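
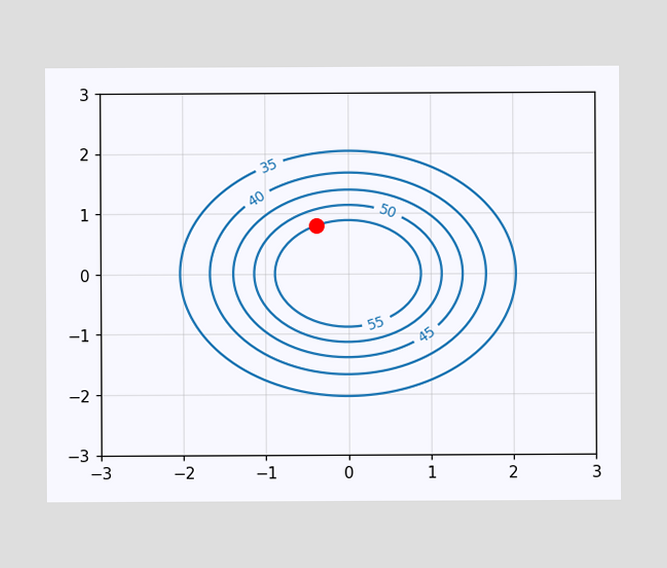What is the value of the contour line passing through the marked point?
The marked point sits on the contour labelled 55.

55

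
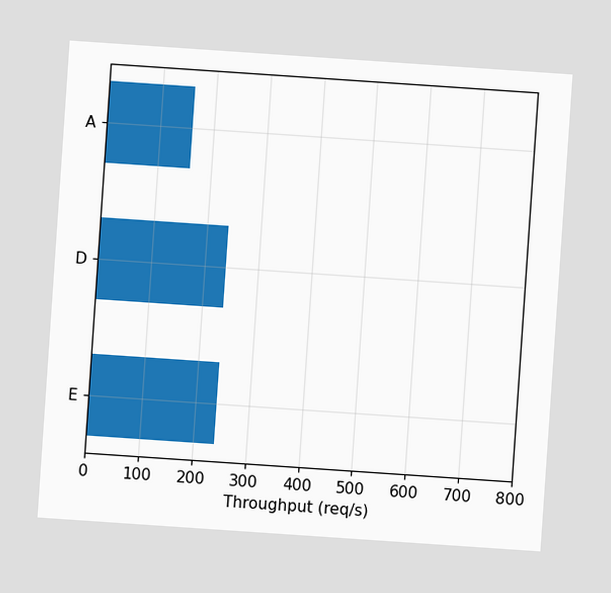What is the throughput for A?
The chart is tilted about 4° clockwise. Reading along the chart's x-axis, the A bar reaches 160req/s.

160req/s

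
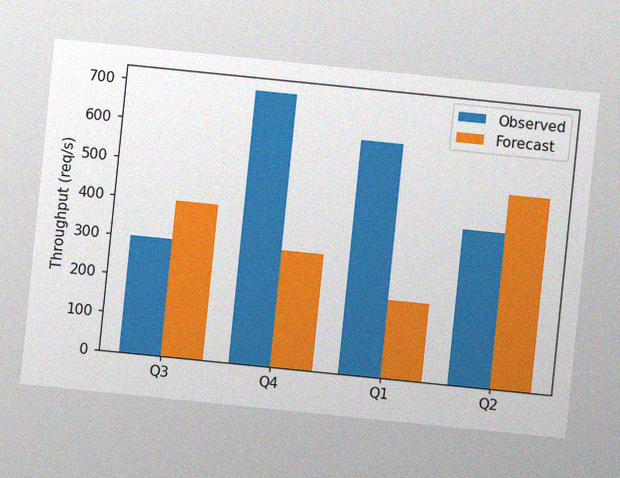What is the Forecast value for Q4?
300req/s

The chart is tilted about 6° clockwise, with some photo noise. The Forecast bar at Q4 reaches 300req/s on the y-axis.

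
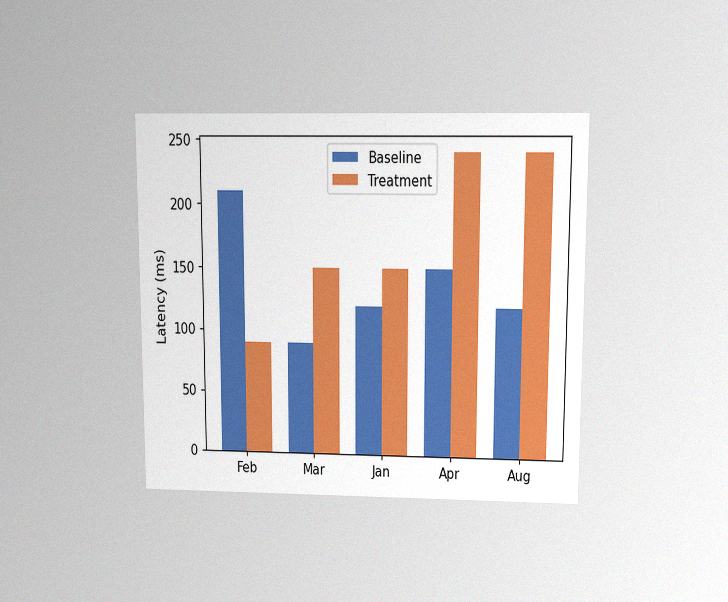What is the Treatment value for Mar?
The chart is viewed slightly from above, with some photo noise. The Treatment bar at Mar reaches 150ms on the y-axis.

150ms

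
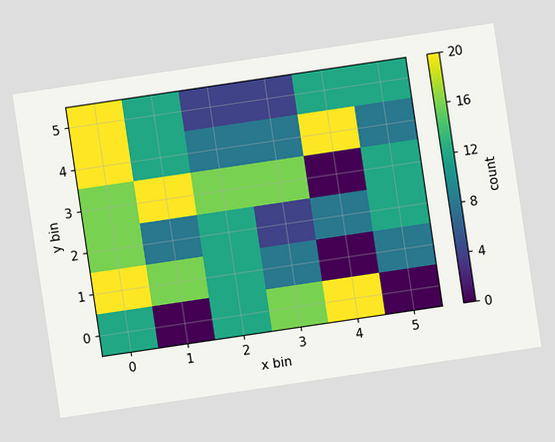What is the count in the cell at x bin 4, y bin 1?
The chart is tilted about 8° counter-clockwise. Matching the cell (4, 1) against the colorbar gives 0.

0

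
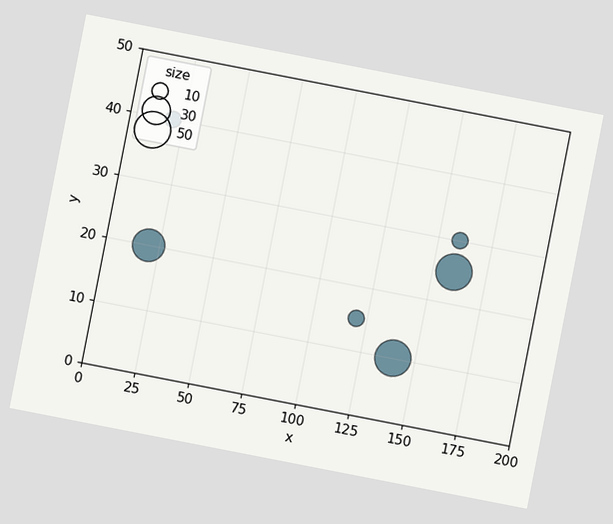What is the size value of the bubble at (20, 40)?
The chart is tilted about 11° clockwise. Matching the bubble at (20, 40) against the size legend gives 10.

10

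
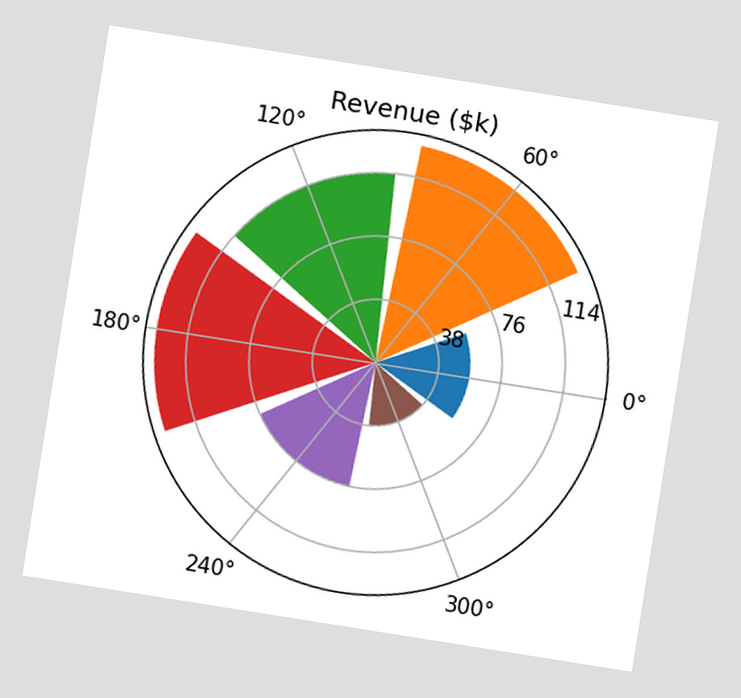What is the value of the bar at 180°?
$133k

The chart is tilted about 9° clockwise. The bar at 180° reaches $133k on the radial axis.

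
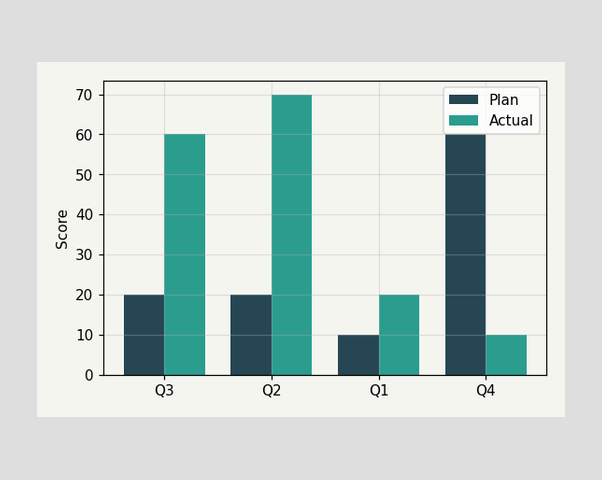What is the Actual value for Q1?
The Actual bar at Q1 reaches 20 on the y-axis.

20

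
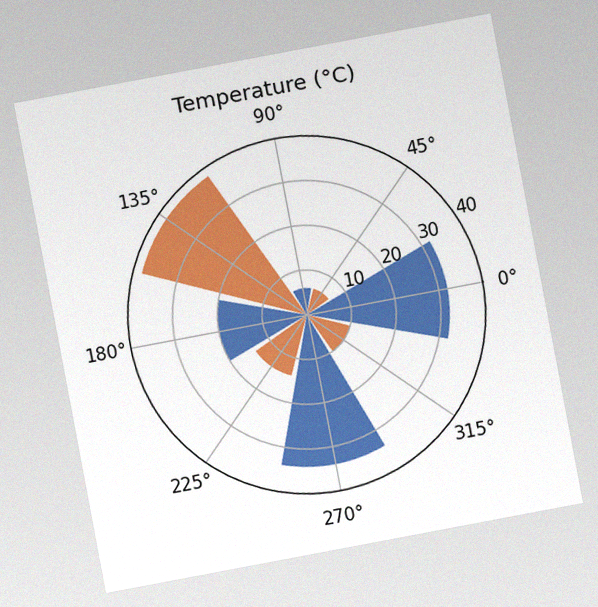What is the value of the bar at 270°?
34°C

The chart is tilted about 11° counter-clockwise, with some photo noise. The bar at 270° reaches 34°C on the radial axis.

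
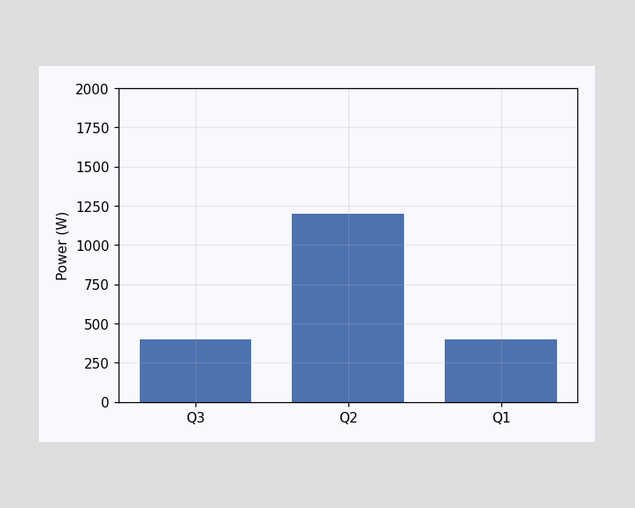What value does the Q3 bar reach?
400W

Reading along the chart's y-axis, the Q3 bar reaches 400W.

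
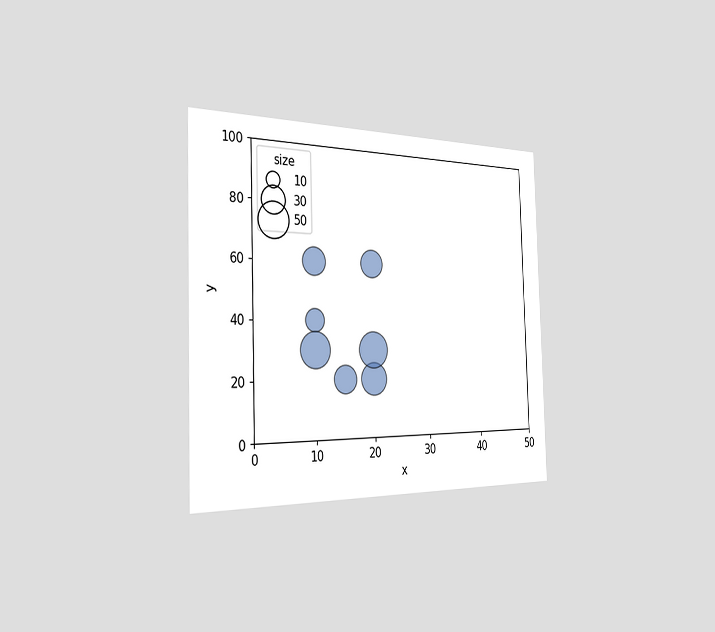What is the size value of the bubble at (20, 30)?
50

The chart is viewed slightly from the left. Matching the bubble at (20, 30) against the size legend gives 50.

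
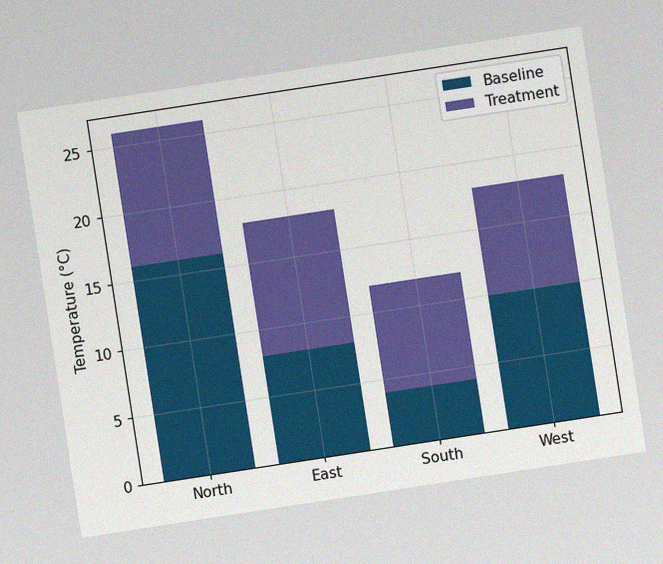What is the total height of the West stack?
18°C

The chart is tilted about 9° counter-clockwise, with some photo noise. The West stack's top reaches 18°C on the y-axis.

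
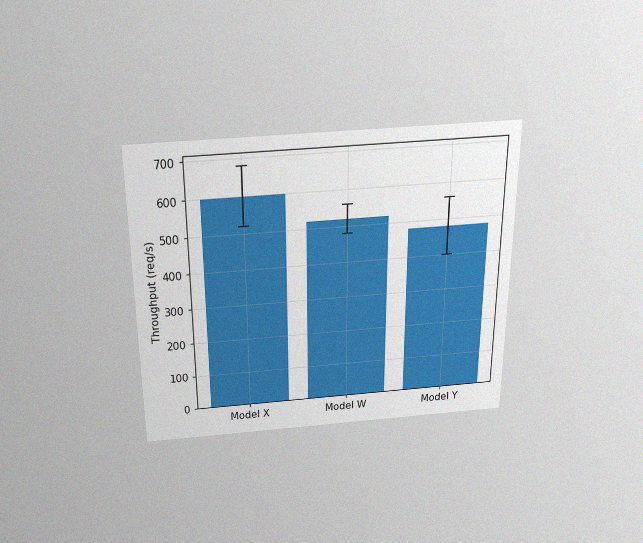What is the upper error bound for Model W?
The chart is viewed slightly from above, with some photo noise. The Model W bar's upper whisker reaches 560req/s.

560req/s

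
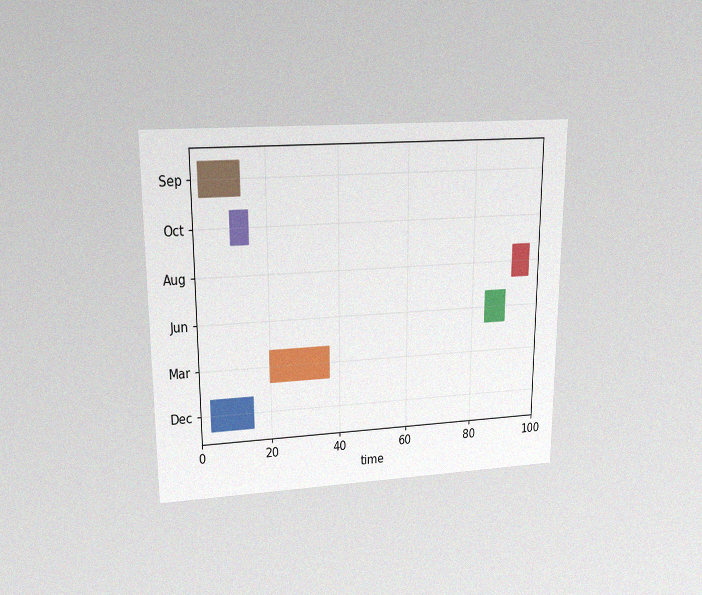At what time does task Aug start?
The chart is viewed at a slight angle, with some photo noise. The Aug bar begins at t=92.

92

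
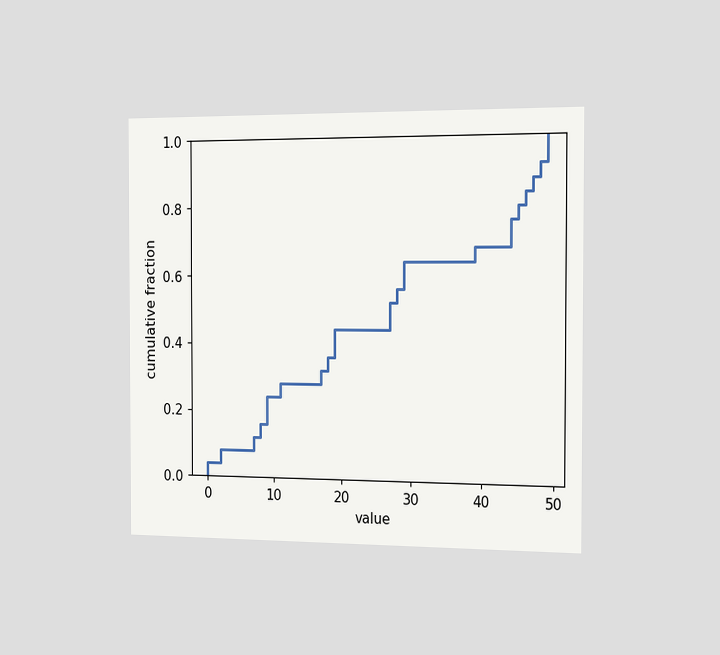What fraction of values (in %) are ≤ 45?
The chart is viewed slightly from the right. At x=45 the ECDF step is at 80%.

80%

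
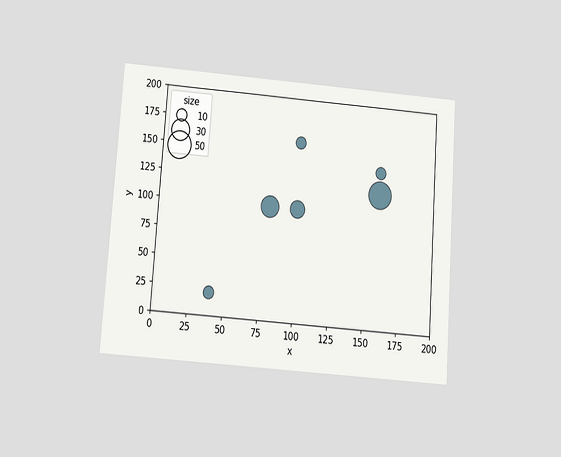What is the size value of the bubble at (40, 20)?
The chart is tilted about 4° clockwise and viewed slightly from below. Matching the bubble at (40, 20) against the size legend gives 10.

10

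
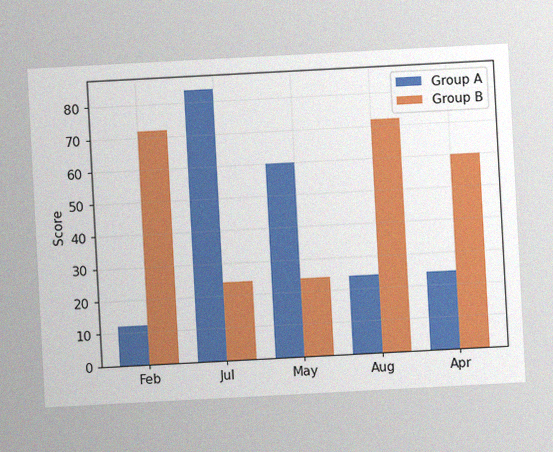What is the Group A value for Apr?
24

The chart is tilted about 3° counter-clockwise, with some photo noise. The Group A bar at Apr reaches 24 on the y-axis.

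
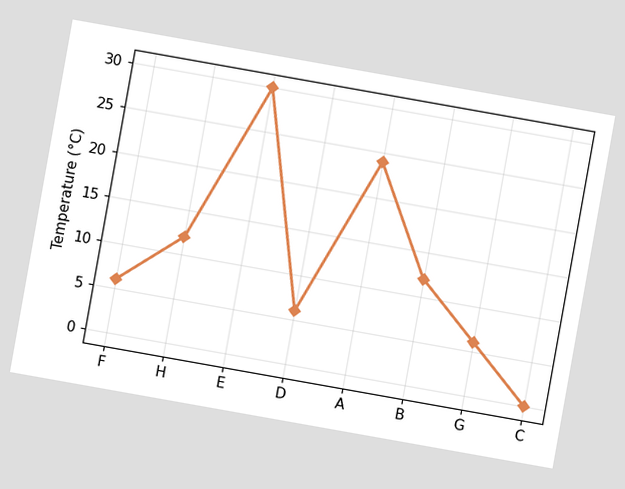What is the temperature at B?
The chart is tilted about 10° clockwise. At B, the line is at 12°C.

12°C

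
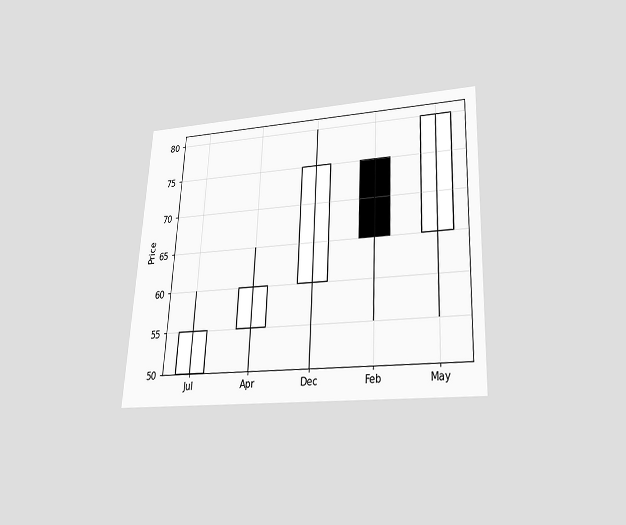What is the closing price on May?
The chart is tilted about 3° clockwise and viewed slightly from below. The May candle closes at 80.

80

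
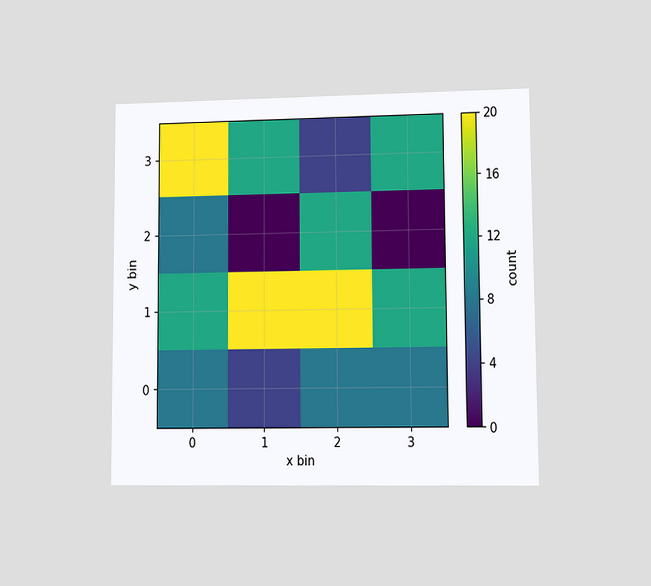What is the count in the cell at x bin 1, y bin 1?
20

The chart is viewed at a slight angle. Matching the cell (1, 1) against the colorbar gives 20.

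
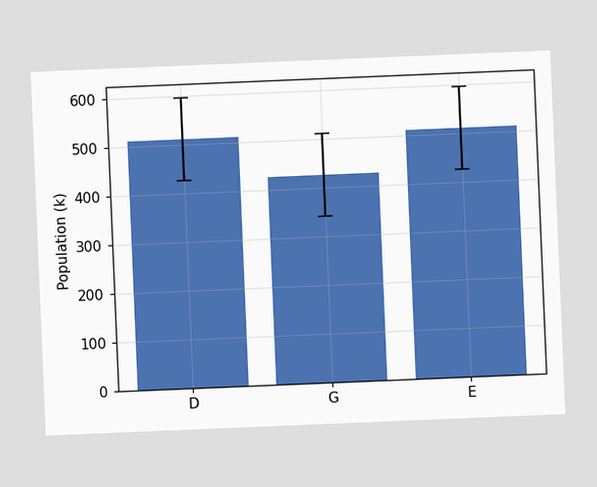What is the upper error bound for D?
595k

The chart is tilted about 2° counter-clockwise. The D bar's upper whisker reaches 595k.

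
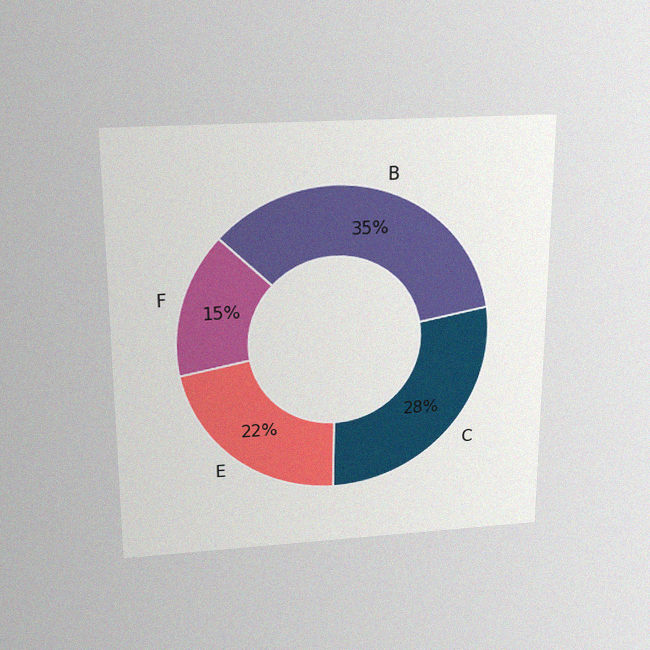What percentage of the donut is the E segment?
22%

The chart is viewed slightly from above, with some photo noise. The E segment takes up 22% of the ring.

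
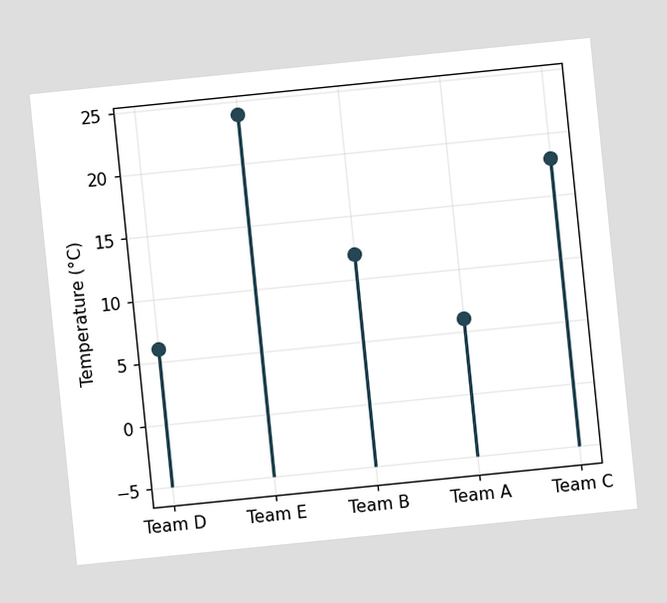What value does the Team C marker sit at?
18°C

The chart is tilted about 6° counter-clockwise. The Team C marker sits at 18°C.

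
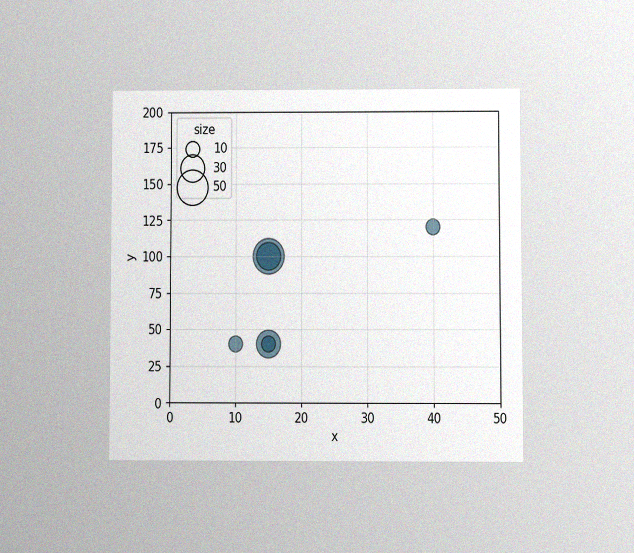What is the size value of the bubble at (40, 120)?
10

The chart is viewed at a slight angle, with some photo noise. Matching the bubble at (40, 120) against the size legend gives 10.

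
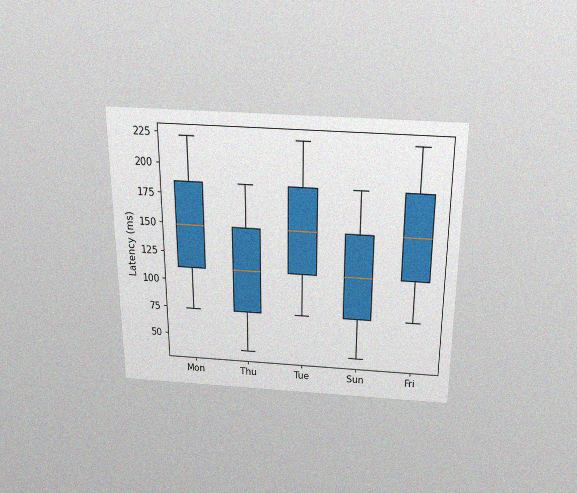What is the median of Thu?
111ms

The chart is viewed slightly from above, with some photo noise. The median line in the Thu box sits at 111ms.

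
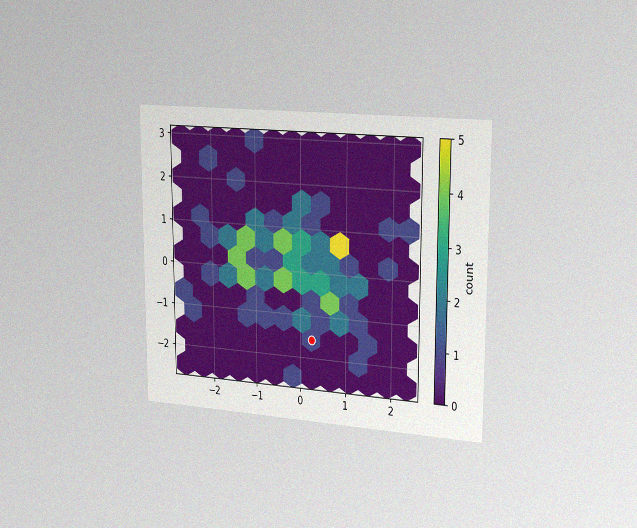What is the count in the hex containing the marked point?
The chart is viewed slightly from the right, with some photo noise. The marked hex reads 1 on the colorbar.

1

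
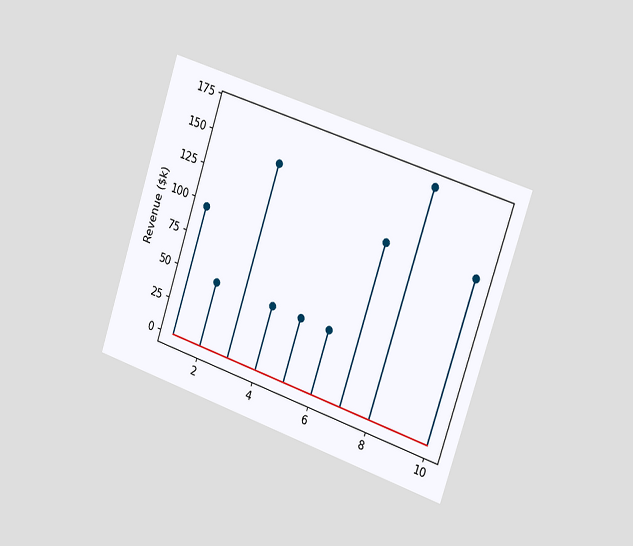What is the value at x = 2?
The chart is tilted about 18° clockwise and viewed slightly from the right. The stem at x=2 reaches $48k.

$48k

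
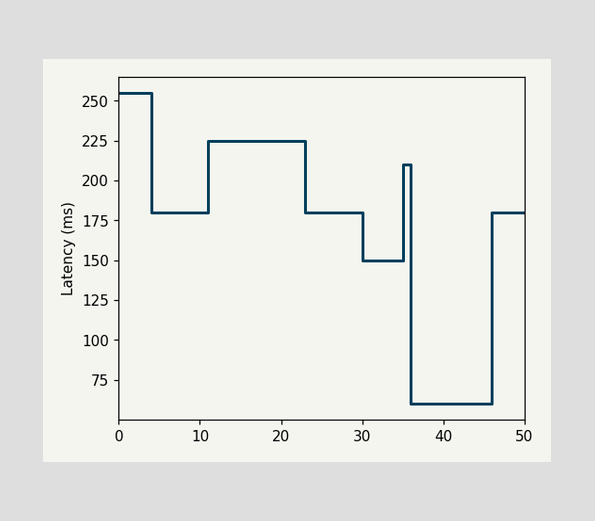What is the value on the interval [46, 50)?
On [46, 50) the step sits at 180ms.

180ms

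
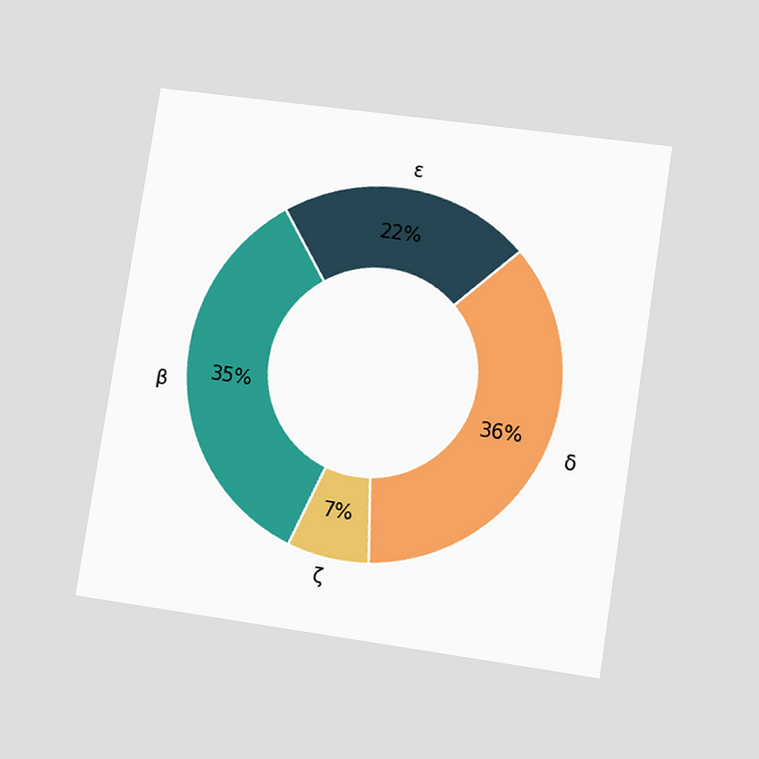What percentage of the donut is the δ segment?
The chart is tilted about 9° clockwise and viewed at a slight angle. The δ segment takes up 36% of the ring.

36%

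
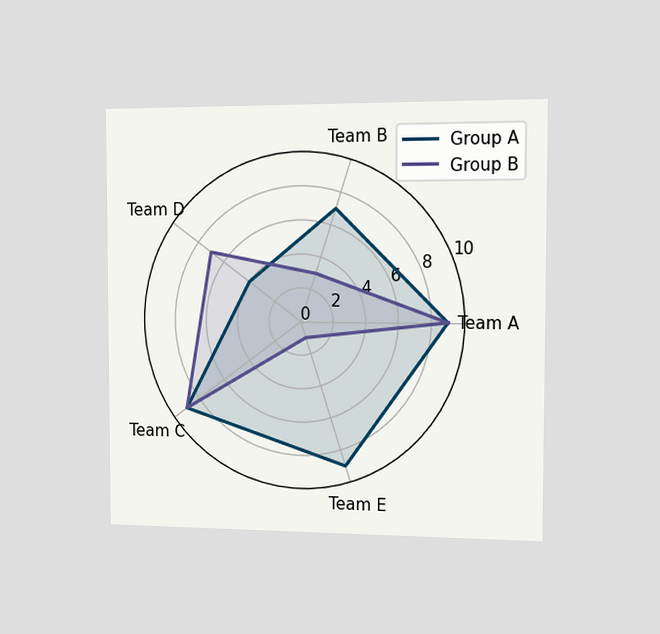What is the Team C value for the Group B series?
9

The chart is viewed slightly from the right. On the Team C axis, Group B reaches 9.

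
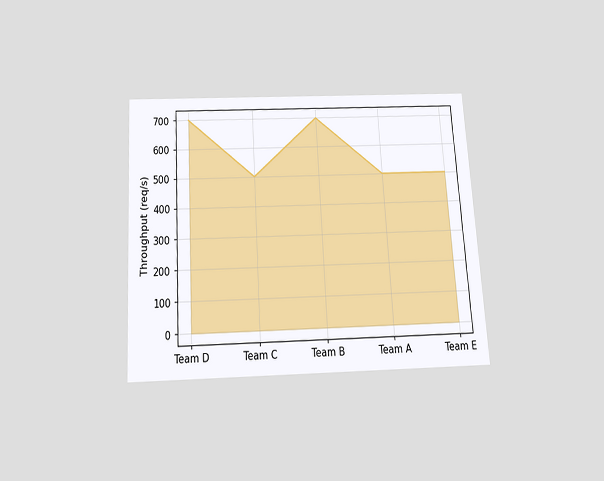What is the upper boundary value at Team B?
The chart is tilted about 3° counter-clockwise and viewed slightly from below. At Team B the upper boundary is at 700req/s.

700req/s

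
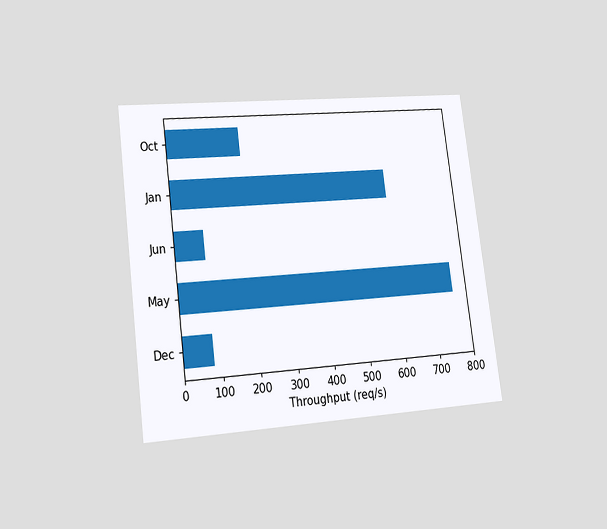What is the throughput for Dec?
The chart is tilted about 7° counter-clockwise and viewed at a slight angle. Reading along the chart's x-axis, the Dec bar reaches 80req/s.

80req/s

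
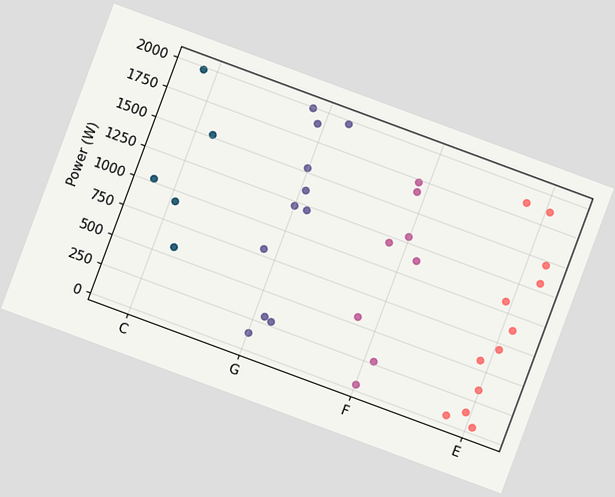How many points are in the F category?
The chart is tilted about 20° clockwise. Counting the markers in the F column gives 8.

8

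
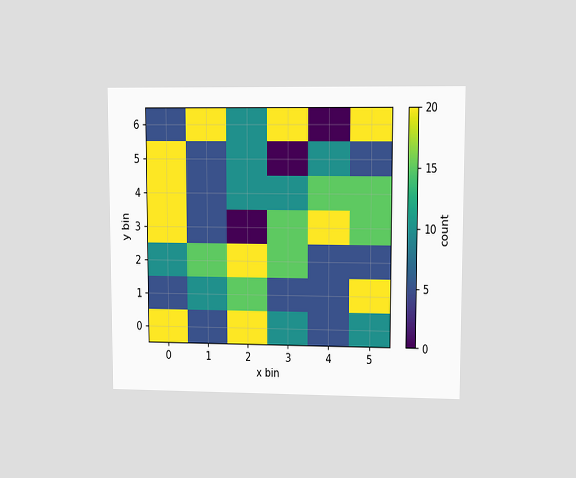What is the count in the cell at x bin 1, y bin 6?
The chart is viewed at a slight angle. Matching the cell (1, 6) against the colorbar gives 20.

20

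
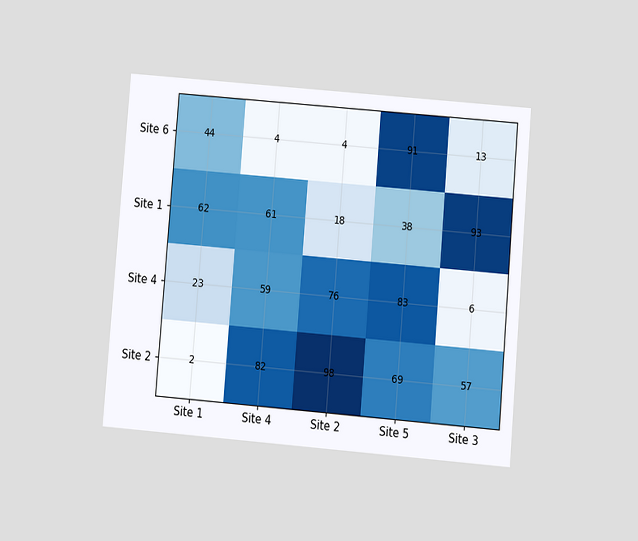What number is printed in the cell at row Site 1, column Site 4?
61

The chart is tilted about 5° clockwise and viewed at a slight angle. The (Site 1, Site 4) cell reads 61.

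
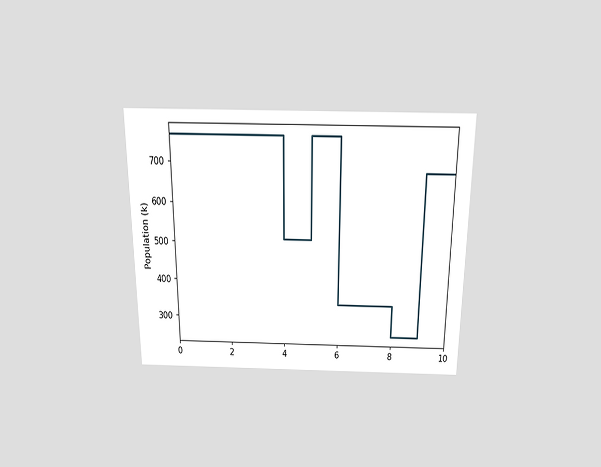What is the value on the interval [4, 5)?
The chart is viewed slightly from above. On [4, 5) the step sits at 510k.

510k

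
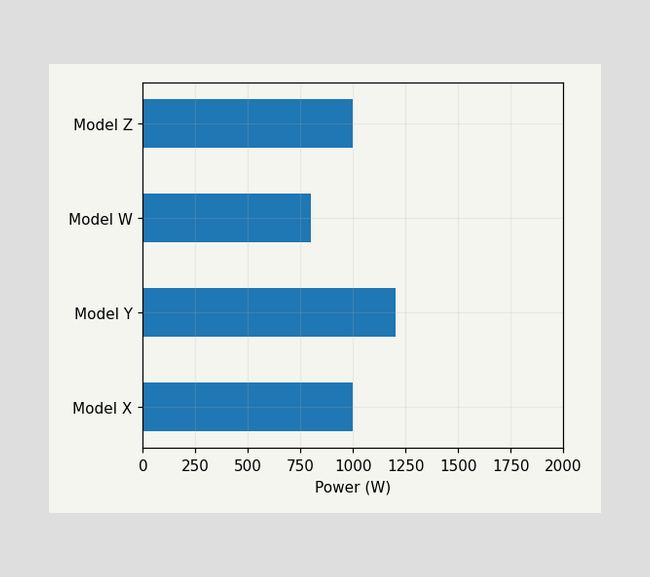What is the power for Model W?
Reading along the chart's x-axis, the Model W bar reaches 800W.

800W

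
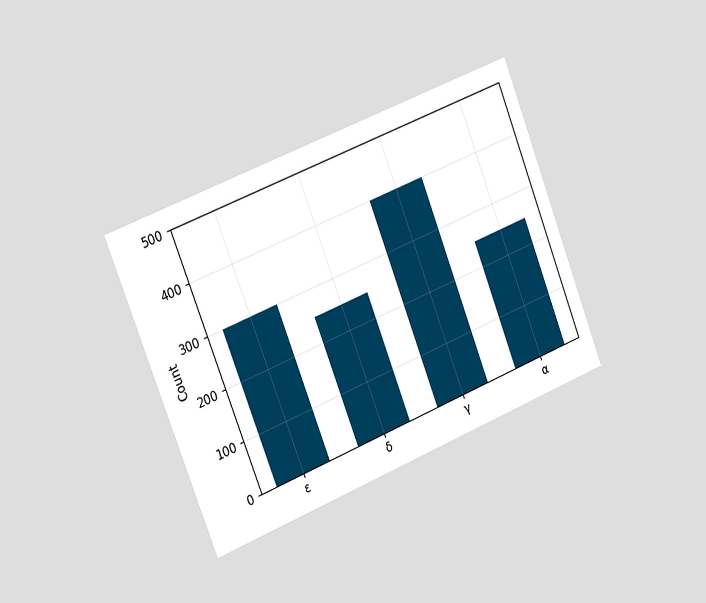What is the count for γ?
The chart is tilted about 21° counter-clockwise and viewed slightly from the left. Reading along the chart's y-axis, the γ bar reaches 400.

400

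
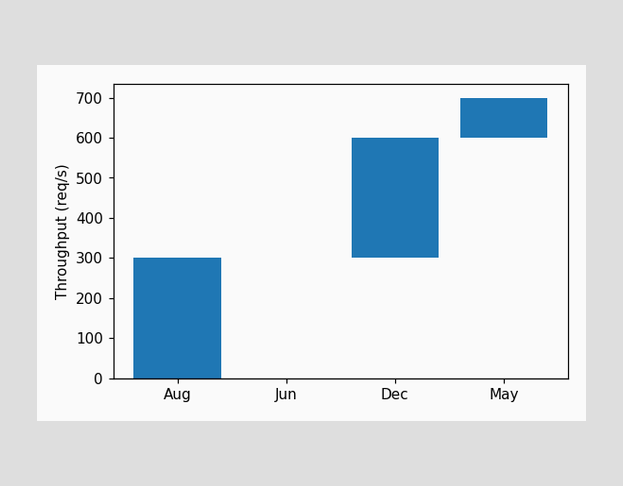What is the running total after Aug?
300req/s

After Aug the running total reaches 300req/s.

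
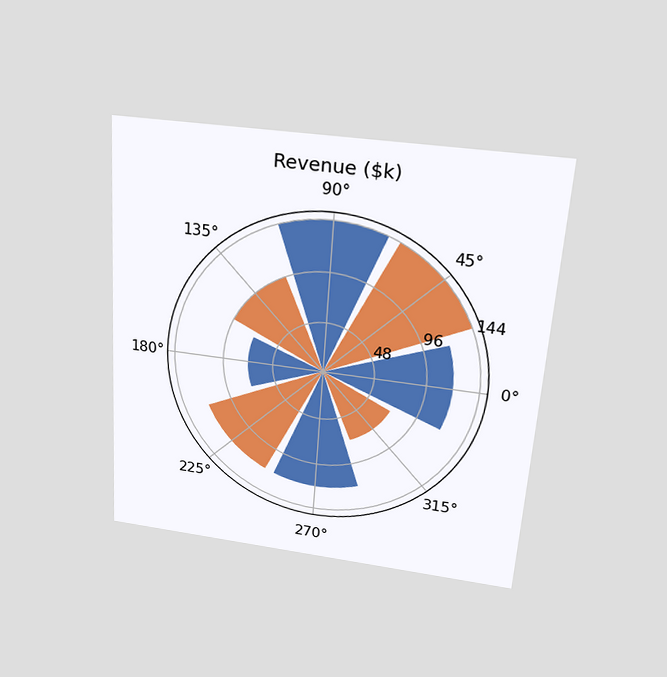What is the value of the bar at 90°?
The chart is tilted about 4° clockwise and viewed slightly from above. The bar at 90° reaches $144k on the radial axis.

$144k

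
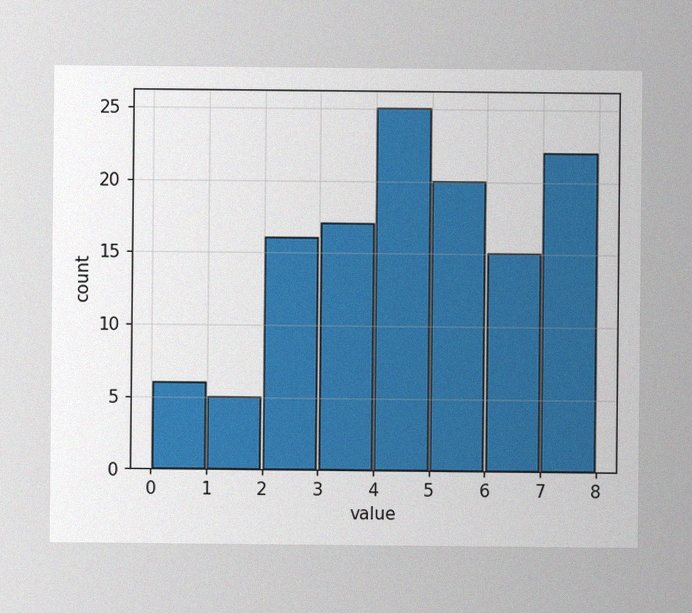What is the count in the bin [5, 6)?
The image has some photo noise and uneven lighting. The [5, 6) bin has height 20.

20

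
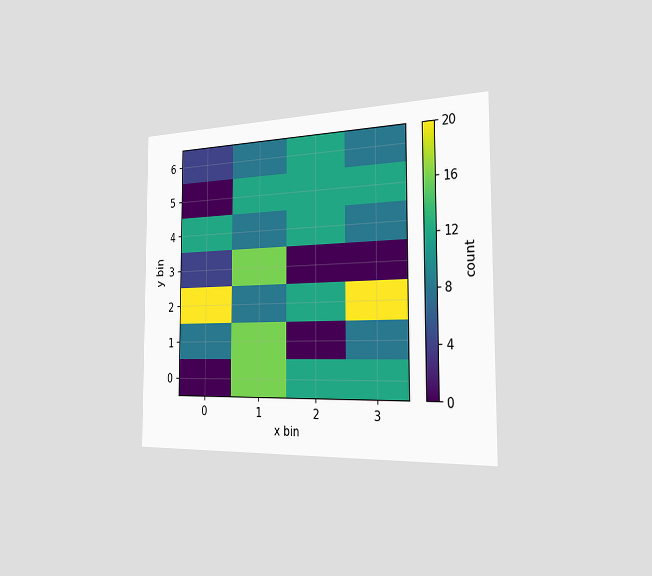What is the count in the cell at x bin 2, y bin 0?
12

The chart is viewed slightly from the right. Matching the cell (2, 0) against the colorbar gives 12.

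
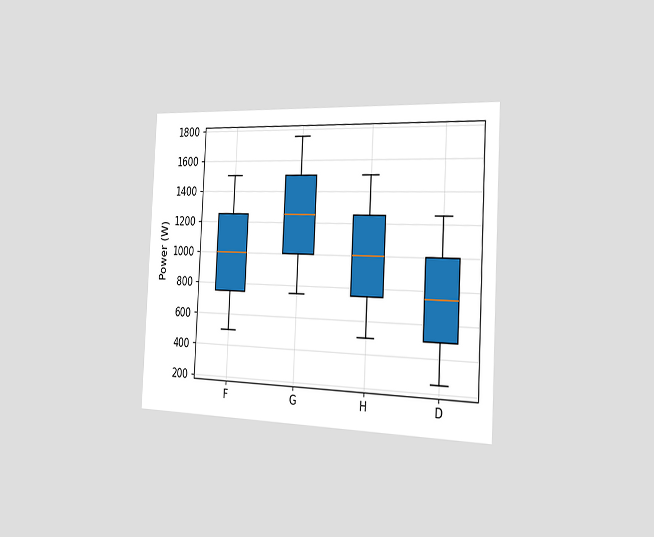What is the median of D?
750W

The chart is tilted about 3° clockwise and viewed slightly from the right. The median line in the D box sits at 750W.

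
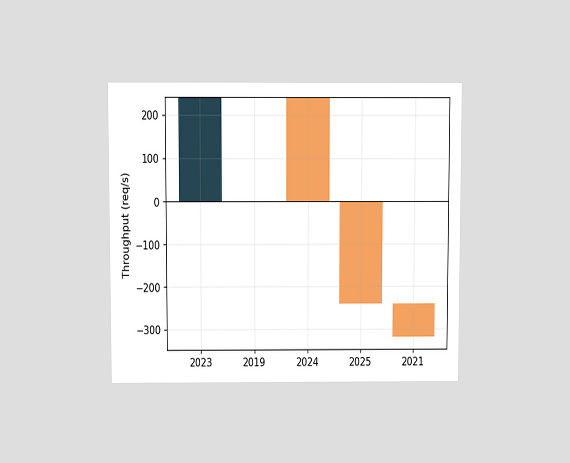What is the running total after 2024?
0req/s

The chart is viewed slightly from above. After 2024 the running total reaches 0req/s.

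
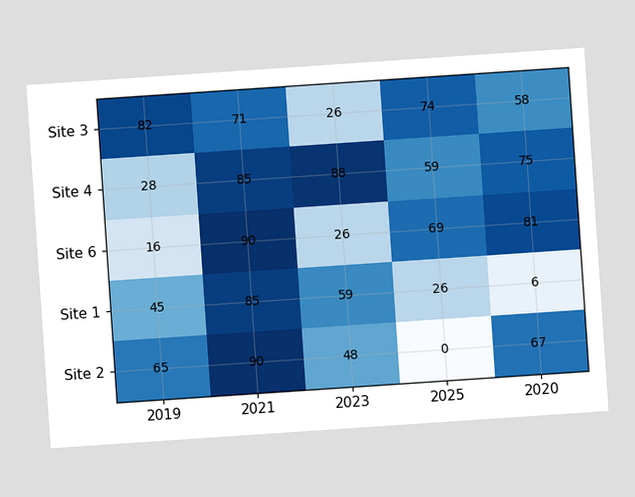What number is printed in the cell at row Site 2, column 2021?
90

The chart is tilted about 4° counter-clockwise. The (Site 2, 2021) cell reads 90.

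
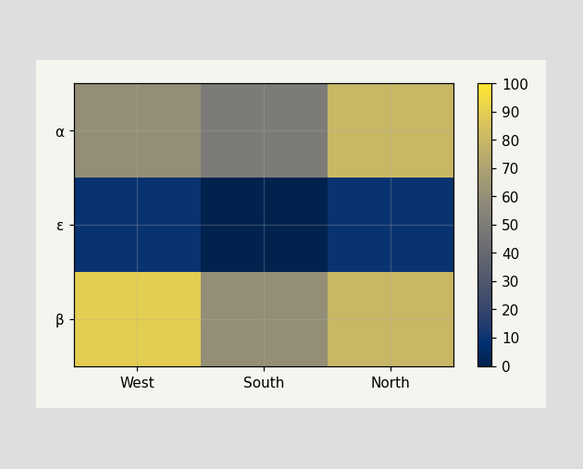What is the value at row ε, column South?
0

Matching cell (ε, South) against the colorbar gives 0.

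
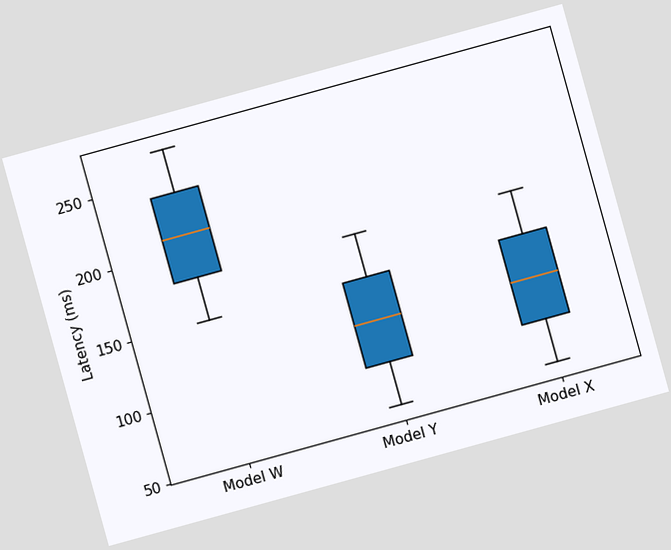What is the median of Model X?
The chart is tilted about 15° counter-clockwise. The median line in the Model X box sits at 120ms.

120ms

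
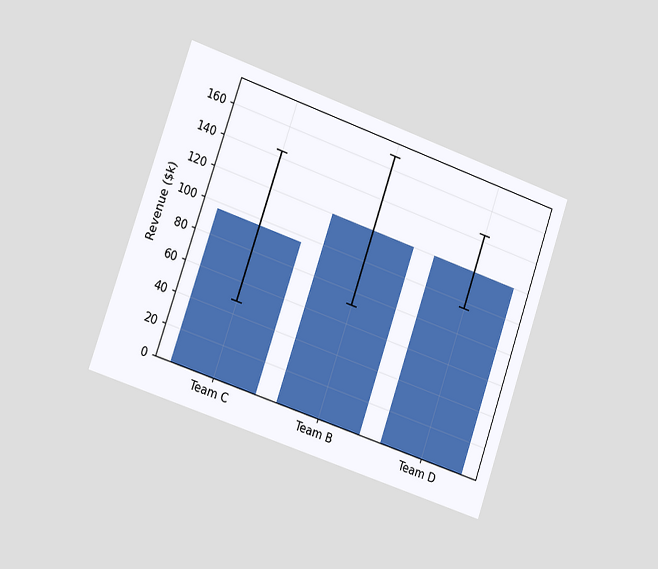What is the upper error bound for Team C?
$144k

The chart is tilted about 19° clockwise and viewed slightly from the left. The Team C bar's upper whisker reaches $144k.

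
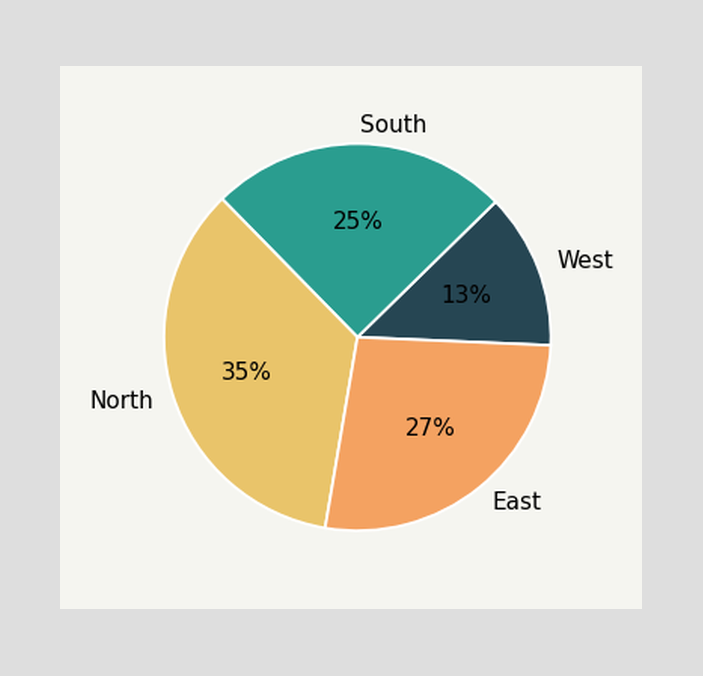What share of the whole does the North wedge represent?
The North slice takes up 35% of the pie.

35%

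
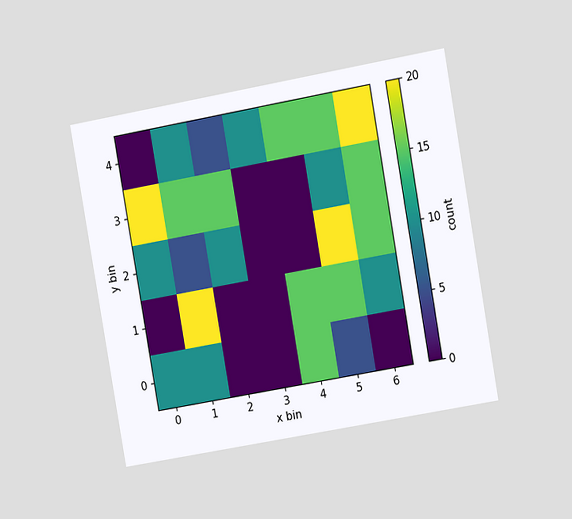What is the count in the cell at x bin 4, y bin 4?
15

The chart is tilted about 10° counter-clockwise and viewed at a slight angle. Matching the cell (4, 4) against the colorbar gives 15.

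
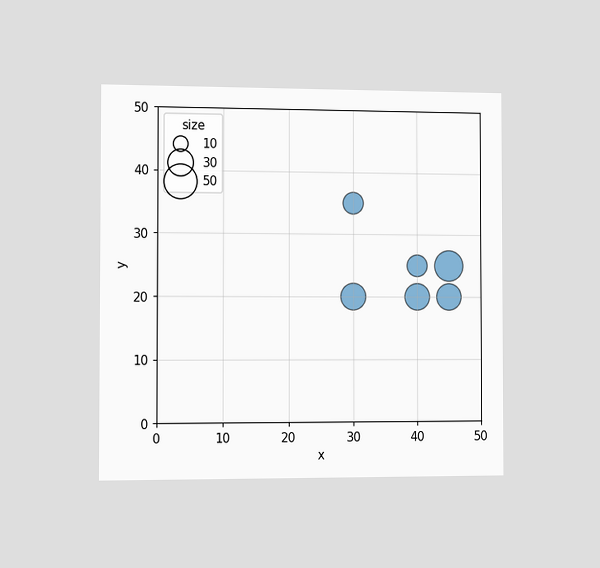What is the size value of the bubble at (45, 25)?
40

The chart is viewed slightly from the left. Matching the bubble at (45, 25) against the size legend gives 40.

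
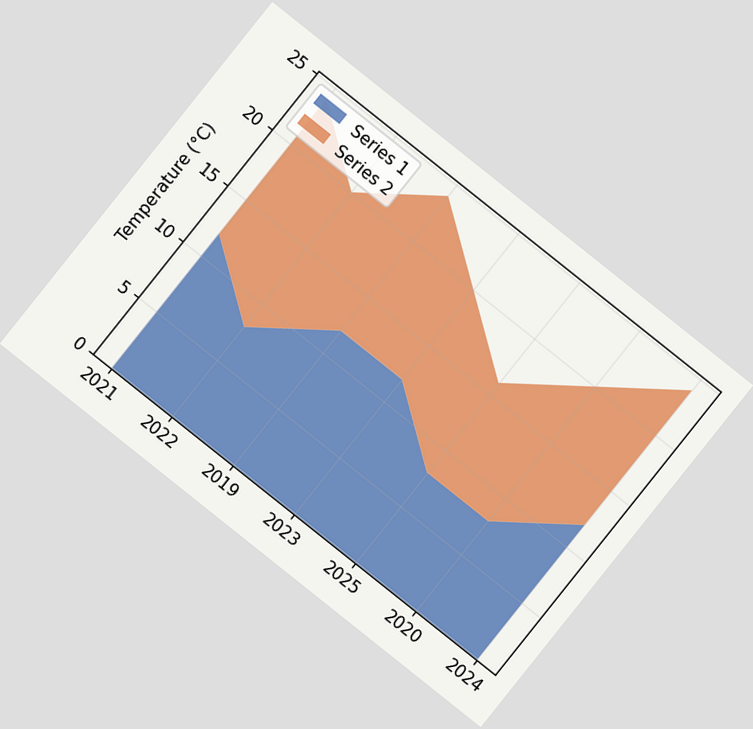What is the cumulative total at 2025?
The chart is tilted about 39° clockwise. The stacked total at 2025 reaches 16°C.

16°C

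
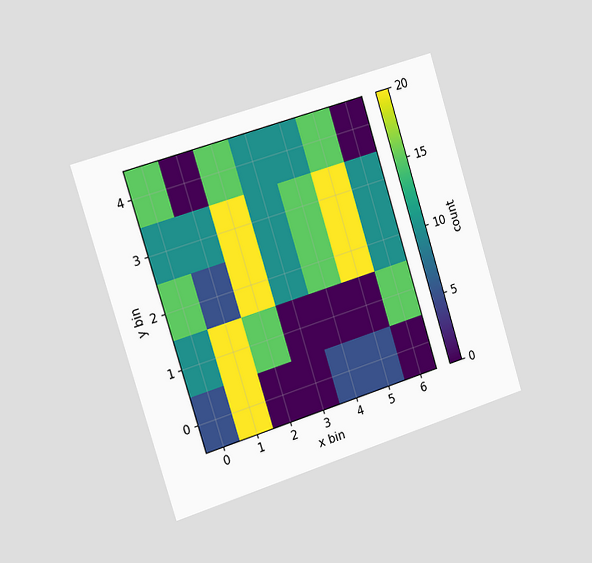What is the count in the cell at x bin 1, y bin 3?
10

The chart is tilted about 17° counter-clockwise and viewed slightly from the left. Matching the cell (1, 3) against the colorbar gives 10.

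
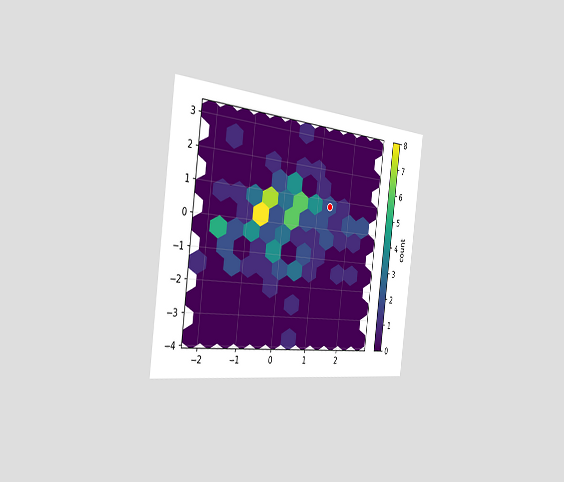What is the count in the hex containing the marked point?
The chart is tilted about 7° clockwise and viewed slightly from the left. The marked hex reads 2 on the colorbar.

2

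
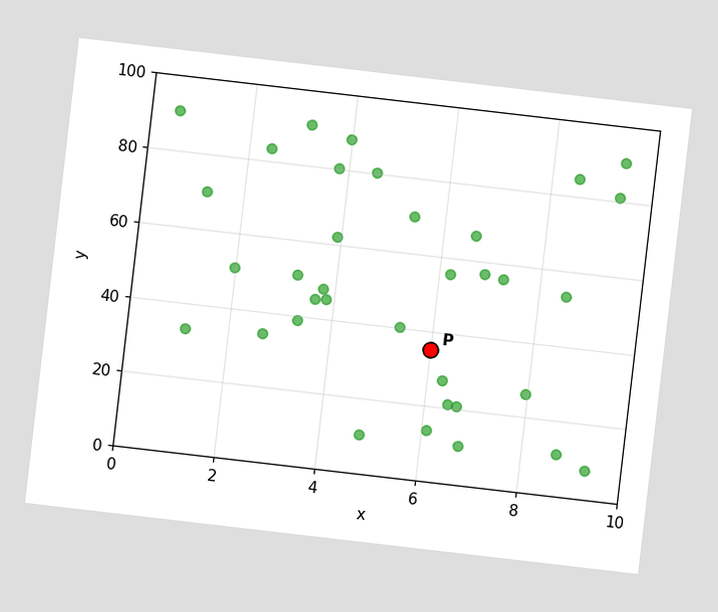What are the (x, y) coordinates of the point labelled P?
(6, 35)

The chart is tilted about 7° clockwise. Following the gridlines from P to each axis, P sits at (6, 35).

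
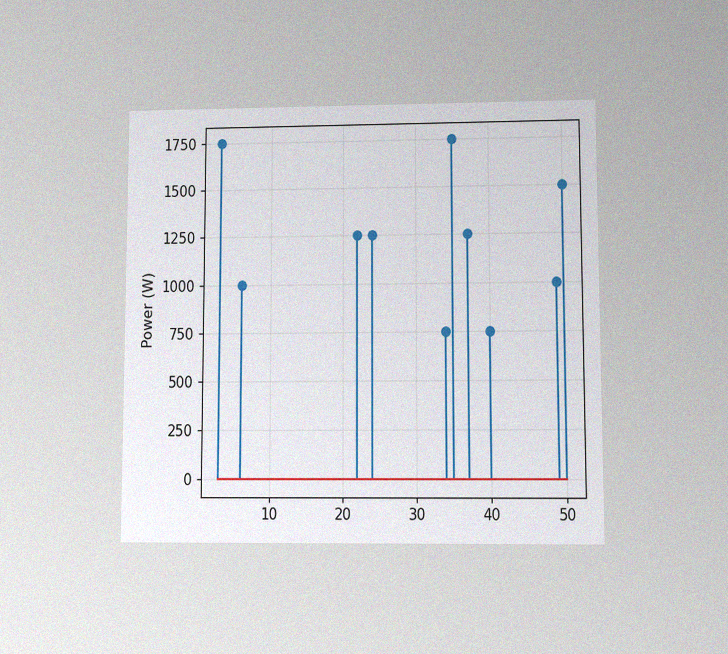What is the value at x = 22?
The chart is viewed at a slight angle, with some photo noise. The stem at x=22 reaches 1250W.

1250W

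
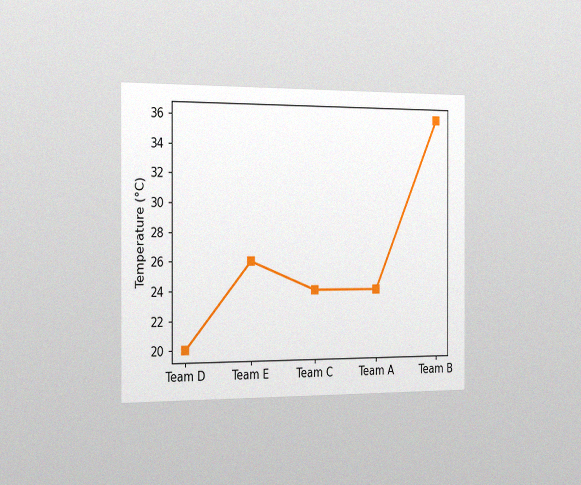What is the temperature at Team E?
26°C

The chart is viewed slightly from the left, with some photo noise. At Team E, the line is at 26°C.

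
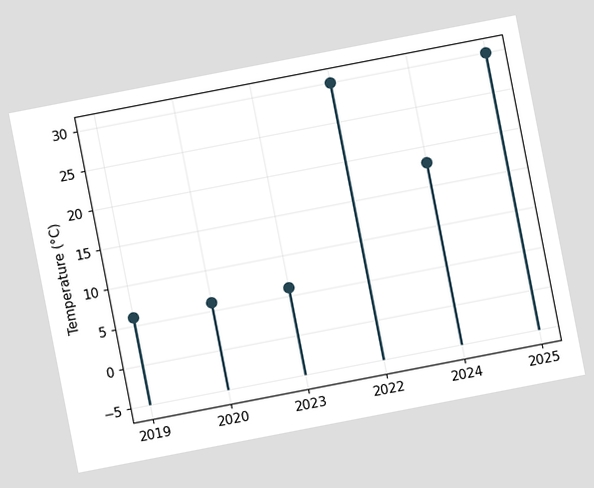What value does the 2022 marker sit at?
30°C

The chart is tilted about 11° counter-clockwise. The 2022 marker sits at 30°C.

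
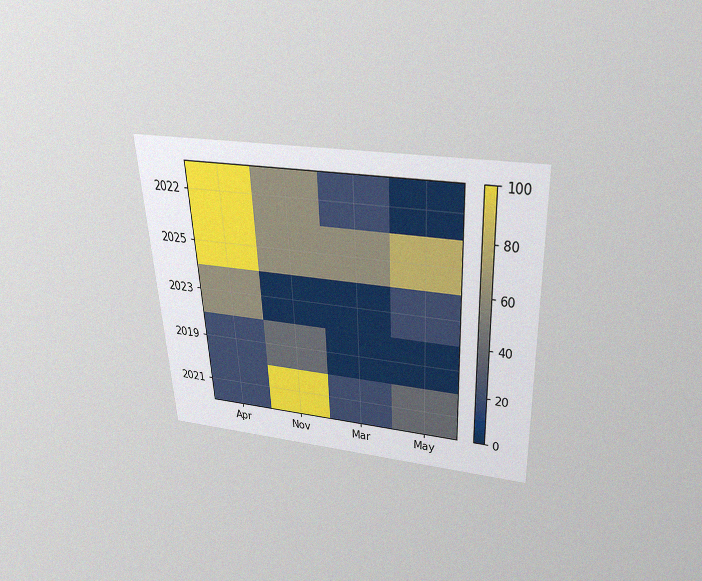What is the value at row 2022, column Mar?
The chart is tilted about 3° counter-clockwise and viewed slightly from above, with some photo noise. Matching cell (2022, Mar) against the colorbar gives 20.

20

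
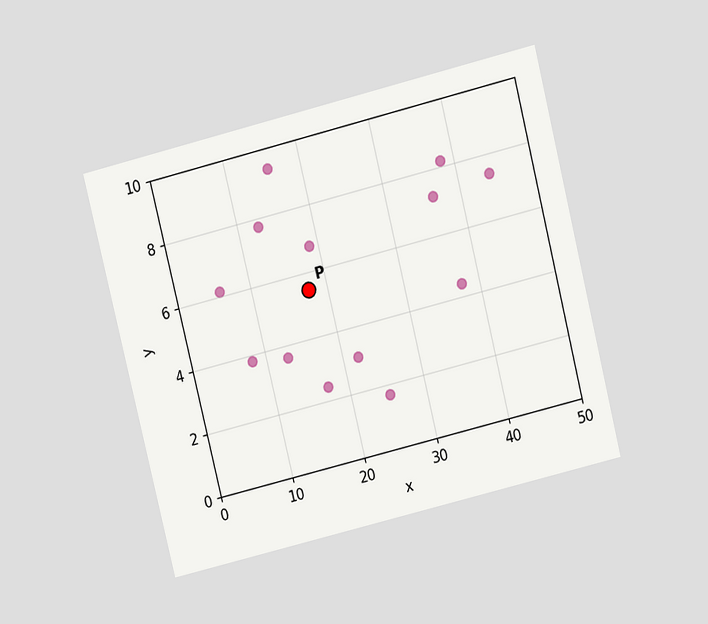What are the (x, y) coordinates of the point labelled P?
(17.5, 5.5)

The chart is tilted about 14° counter-clockwise and viewed at a slight angle. Following the gridlines from P to each axis, P sits at (17.5, 5.5).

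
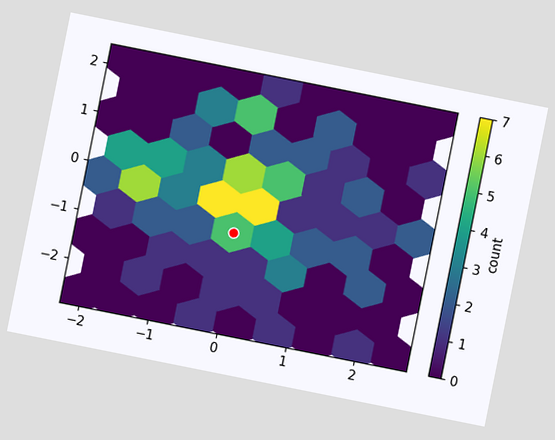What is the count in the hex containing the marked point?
The chart is tilted about 11° clockwise. The marked hex reads 5 on the colorbar.

5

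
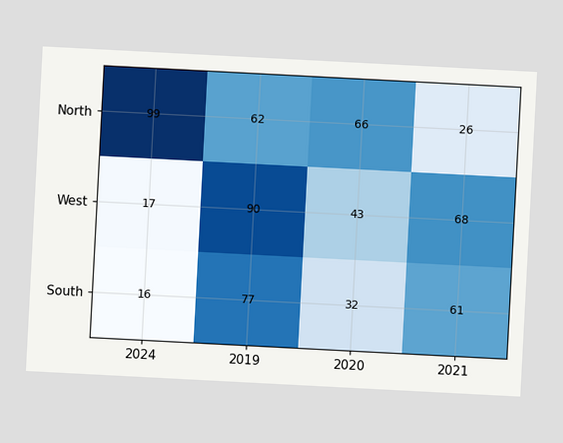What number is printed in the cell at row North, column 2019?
62

The chart is tilted about 3° clockwise. The (North, 2019) cell reads 62.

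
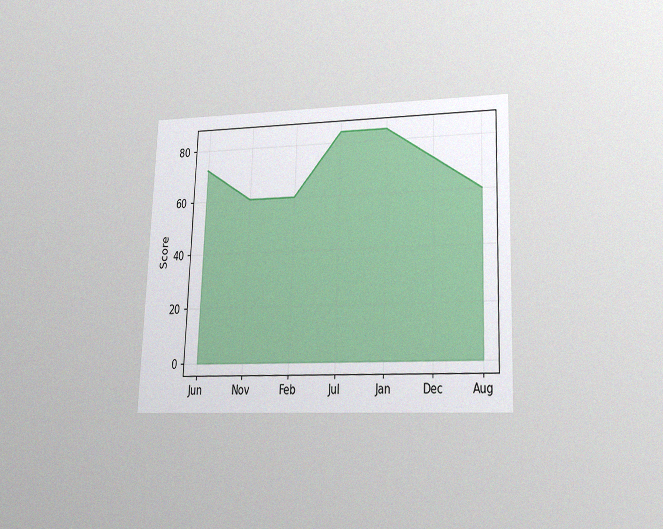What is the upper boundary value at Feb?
60

The chart is tilted about 2° clockwise and viewed at a slight angle, with some photo noise. At Feb the upper boundary is at 60.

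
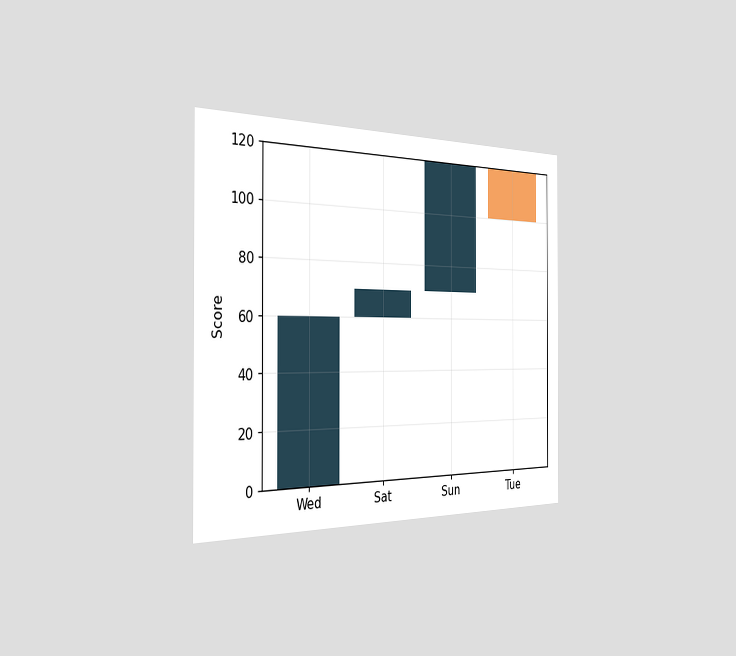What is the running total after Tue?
The chart is viewed slightly from the left. After Tue the running total reaches 100.

100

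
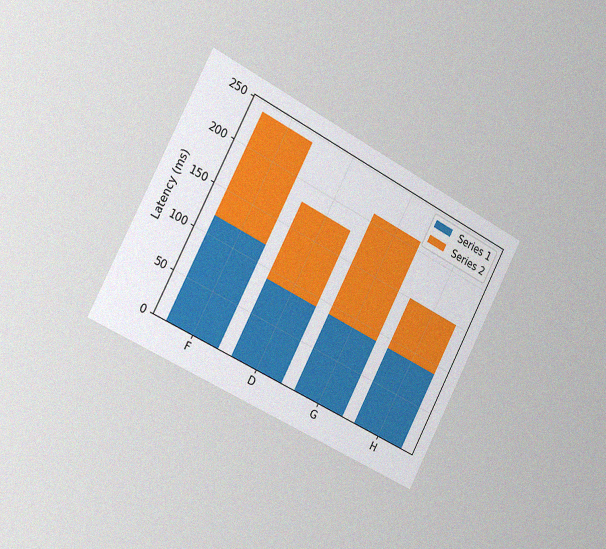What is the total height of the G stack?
The chart is tilted about 28° clockwise and viewed slightly from the left, with some photo noise. The G stack's top reaches 210ms on the y-axis.

210ms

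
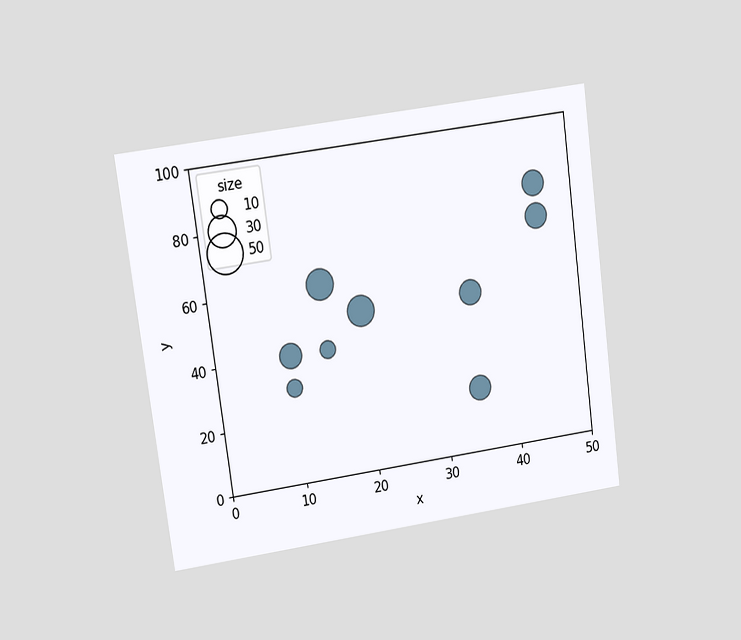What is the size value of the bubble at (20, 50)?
The chart is tilted about 8° counter-clockwise and viewed at a slight angle. Matching the bubble at (20, 50) against the size legend gives 30.

30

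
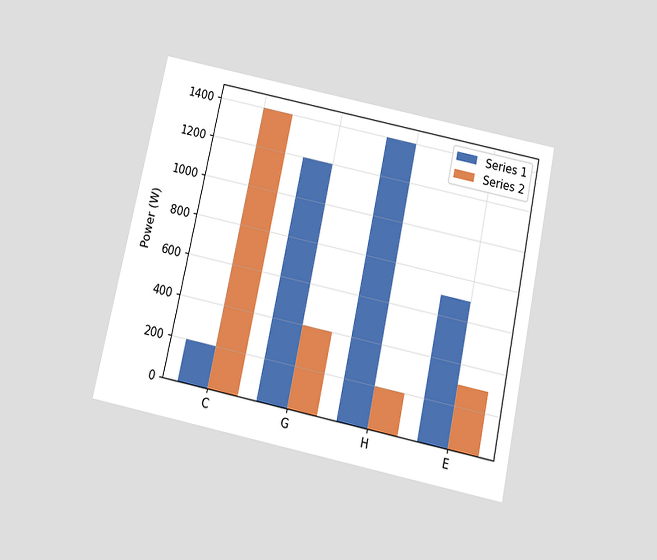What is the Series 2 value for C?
1400W

The chart is tilted about 12° clockwise and viewed slightly from below. The Series 2 bar at C reaches 1400W on the y-axis.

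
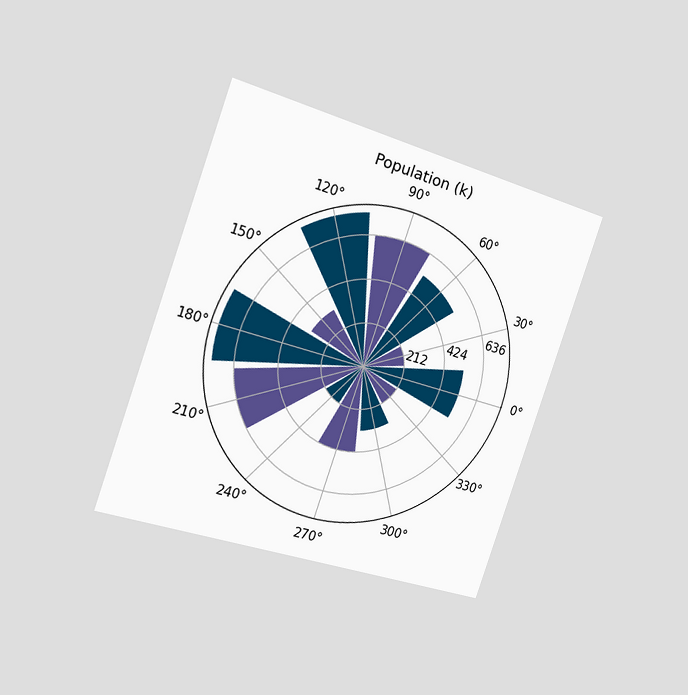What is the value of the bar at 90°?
The chart is tilted about 19° clockwise and viewed slightly from the left. The bar at 90° reaches 636k on the radial axis.

636k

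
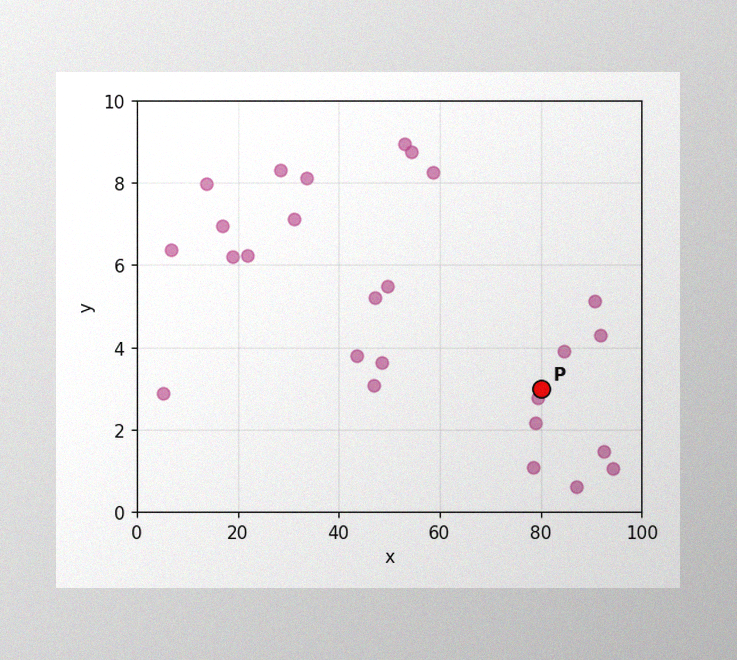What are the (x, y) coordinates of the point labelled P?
(80, 3)

The image has some photo noise and uneven lighting. Following the gridlines from P to each axis, P sits at (80, 3).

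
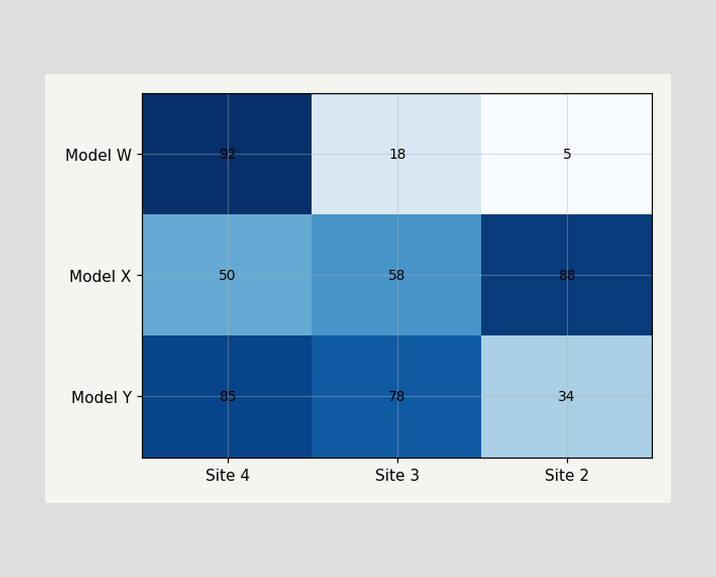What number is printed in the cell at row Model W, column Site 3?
The (Model W, Site 3) cell reads 18.

18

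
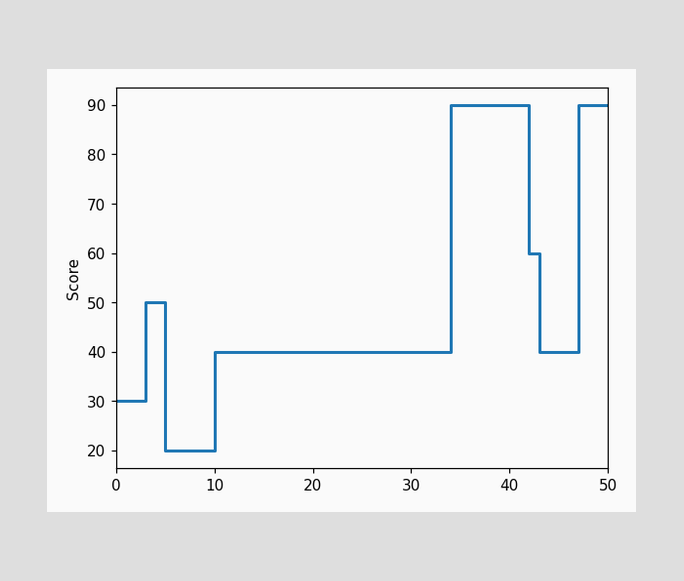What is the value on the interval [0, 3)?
30

On [0, 3) the step sits at 30.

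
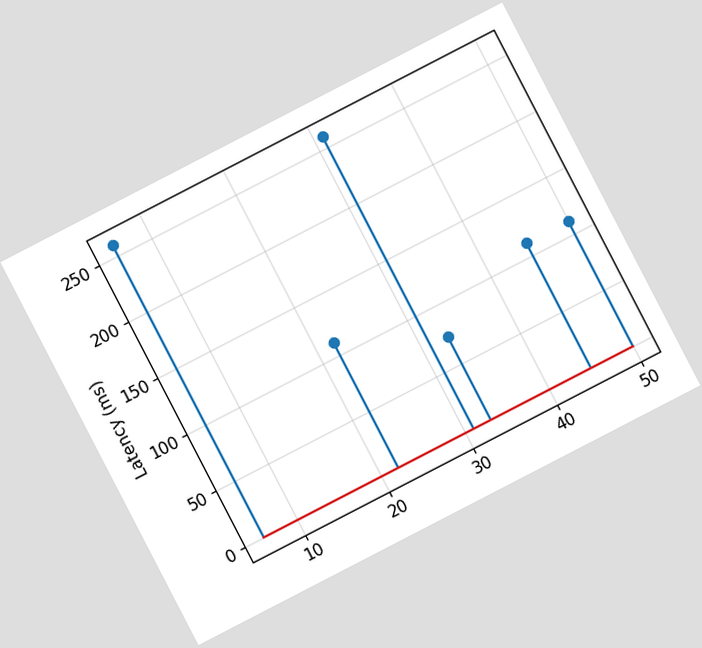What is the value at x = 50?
The chart is tilted about 27° counter-clockwise. The stem at x=50 reaches 111ms.

111ms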